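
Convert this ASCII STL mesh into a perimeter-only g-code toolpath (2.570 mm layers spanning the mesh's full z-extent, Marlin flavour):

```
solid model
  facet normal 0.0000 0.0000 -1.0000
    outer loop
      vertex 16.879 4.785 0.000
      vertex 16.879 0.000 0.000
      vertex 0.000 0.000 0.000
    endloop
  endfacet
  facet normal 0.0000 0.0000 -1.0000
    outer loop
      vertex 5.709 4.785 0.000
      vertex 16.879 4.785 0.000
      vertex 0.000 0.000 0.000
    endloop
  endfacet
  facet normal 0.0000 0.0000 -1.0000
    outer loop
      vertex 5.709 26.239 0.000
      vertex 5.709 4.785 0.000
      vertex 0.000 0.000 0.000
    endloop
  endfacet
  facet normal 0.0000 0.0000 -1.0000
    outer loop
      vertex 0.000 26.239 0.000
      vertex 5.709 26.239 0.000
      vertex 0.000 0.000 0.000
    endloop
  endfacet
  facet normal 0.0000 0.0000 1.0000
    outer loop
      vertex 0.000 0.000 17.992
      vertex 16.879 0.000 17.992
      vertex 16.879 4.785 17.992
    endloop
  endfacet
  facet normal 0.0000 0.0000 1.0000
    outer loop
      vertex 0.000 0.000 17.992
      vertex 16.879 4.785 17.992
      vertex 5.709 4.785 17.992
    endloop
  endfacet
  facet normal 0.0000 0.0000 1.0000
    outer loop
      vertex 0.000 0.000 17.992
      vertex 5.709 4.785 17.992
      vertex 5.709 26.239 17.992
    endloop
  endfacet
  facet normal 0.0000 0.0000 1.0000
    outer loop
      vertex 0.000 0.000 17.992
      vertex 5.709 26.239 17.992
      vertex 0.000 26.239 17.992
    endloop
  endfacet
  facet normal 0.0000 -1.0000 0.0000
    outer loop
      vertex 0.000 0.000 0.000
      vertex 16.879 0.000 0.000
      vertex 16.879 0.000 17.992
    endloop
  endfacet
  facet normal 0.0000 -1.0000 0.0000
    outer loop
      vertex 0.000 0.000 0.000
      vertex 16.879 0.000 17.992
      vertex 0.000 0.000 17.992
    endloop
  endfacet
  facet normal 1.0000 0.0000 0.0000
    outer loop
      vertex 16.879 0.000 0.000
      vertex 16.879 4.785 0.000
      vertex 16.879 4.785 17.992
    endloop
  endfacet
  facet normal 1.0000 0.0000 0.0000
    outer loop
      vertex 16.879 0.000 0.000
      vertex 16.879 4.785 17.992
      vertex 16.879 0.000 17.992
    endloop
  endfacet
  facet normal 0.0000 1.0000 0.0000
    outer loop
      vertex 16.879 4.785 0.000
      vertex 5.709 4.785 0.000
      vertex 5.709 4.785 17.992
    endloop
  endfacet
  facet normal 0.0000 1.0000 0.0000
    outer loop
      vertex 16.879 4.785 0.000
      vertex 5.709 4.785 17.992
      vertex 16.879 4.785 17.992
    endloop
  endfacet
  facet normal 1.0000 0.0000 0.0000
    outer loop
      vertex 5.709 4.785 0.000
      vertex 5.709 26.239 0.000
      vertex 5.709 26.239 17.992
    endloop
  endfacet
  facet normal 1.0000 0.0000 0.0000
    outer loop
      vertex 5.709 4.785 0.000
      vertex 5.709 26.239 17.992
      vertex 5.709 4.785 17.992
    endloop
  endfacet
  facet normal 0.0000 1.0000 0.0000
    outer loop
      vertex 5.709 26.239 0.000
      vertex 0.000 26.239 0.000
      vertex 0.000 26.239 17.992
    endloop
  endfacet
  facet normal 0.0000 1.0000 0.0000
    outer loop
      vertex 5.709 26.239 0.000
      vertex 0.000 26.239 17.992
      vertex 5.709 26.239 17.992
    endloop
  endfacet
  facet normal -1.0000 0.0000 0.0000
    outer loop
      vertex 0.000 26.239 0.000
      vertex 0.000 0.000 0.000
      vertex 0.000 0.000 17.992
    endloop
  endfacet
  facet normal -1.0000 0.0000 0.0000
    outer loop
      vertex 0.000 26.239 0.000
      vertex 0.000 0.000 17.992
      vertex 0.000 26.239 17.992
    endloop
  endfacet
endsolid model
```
; perimeter-only toolpath
G21 ; units = mm
G90 ; absolute positioning
G28 ; home
; layer 1
G0 Z2.570
G0 X0.000 Y0.000
G1 X16.879 Y0.000
G1 X16.879 Y4.785
G1 X5.709 Y4.785
G1 X5.709 Y26.239
G1 X0.000 Y26.239
G1 X0.000 Y0.000
; layer 2
G0 Z5.141
G0 X0.000 Y0.000
G1 X16.879 Y0.000
G1 X16.879 Y4.785
G1 X5.709 Y4.785
G1 X5.709 Y26.239
G1 X0.000 Y26.239
G1 X0.000 Y0.000
; layer 3
G0 Z7.711
G0 X0.000 Y0.000
G1 X16.879 Y0.000
G1 X16.879 Y4.785
G1 X5.709 Y4.785
G1 X5.709 Y26.239
G1 X0.000 Y26.239
G1 X0.000 Y0.000
; layer 4
G0 Z10.281
G0 X0.000 Y0.000
G1 X16.879 Y0.000
G1 X16.879 Y4.785
G1 X5.709 Y4.785
G1 X5.709 Y26.239
G1 X0.000 Y26.239
G1 X0.000 Y0.000
; layer 5
G0 Z12.851
G0 X0.000 Y0.000
G1 X16.879 Y0.000
G1 X16.879 Y4.785
G1 X5.709 Y4.785
G1 X5.709 Y26.239
G1 X0.000 Y26.239
G1 X0.000 Y0.000
; layer 6
G0 Z15.422
G0 X0.000 Y0.000
G1 X16.879 Y0.000
G1 X16.879 Y4.785
G1 X5.709 Y4.785
G1 X5.709 Y26.239
G1 X0.000 Y26.239
G1 X0.000 Y0.000
; layer 7
G0 Z17.992
G0 X0.000 Y0.000
G1 X16.879 Y0.000
G1 X16.879 Y4.785
G1 X5.709 Y4.785
G1 X5.709 Y26.239
G1 X0.000 Y26.239
G1 X0.000 Y0.000
M2 ; end

The solid is an L-shaped prism: outer 16.9 × 26.2 mm, arm thicknesses ≈ 4.79 mm (horizontal) and 5.71 mm (vertical), extruded 18 mm in z. Slicing at Δz = 2.570 mm — 7 equal slices spanning the solid's height, so layer i sits at z = i·h/7 — gives 7 non-empty perimeters. Each is a 6-segment closed polygon; G0 lifts to the layer z and rapids to the start vertex, then G1 traces the edges.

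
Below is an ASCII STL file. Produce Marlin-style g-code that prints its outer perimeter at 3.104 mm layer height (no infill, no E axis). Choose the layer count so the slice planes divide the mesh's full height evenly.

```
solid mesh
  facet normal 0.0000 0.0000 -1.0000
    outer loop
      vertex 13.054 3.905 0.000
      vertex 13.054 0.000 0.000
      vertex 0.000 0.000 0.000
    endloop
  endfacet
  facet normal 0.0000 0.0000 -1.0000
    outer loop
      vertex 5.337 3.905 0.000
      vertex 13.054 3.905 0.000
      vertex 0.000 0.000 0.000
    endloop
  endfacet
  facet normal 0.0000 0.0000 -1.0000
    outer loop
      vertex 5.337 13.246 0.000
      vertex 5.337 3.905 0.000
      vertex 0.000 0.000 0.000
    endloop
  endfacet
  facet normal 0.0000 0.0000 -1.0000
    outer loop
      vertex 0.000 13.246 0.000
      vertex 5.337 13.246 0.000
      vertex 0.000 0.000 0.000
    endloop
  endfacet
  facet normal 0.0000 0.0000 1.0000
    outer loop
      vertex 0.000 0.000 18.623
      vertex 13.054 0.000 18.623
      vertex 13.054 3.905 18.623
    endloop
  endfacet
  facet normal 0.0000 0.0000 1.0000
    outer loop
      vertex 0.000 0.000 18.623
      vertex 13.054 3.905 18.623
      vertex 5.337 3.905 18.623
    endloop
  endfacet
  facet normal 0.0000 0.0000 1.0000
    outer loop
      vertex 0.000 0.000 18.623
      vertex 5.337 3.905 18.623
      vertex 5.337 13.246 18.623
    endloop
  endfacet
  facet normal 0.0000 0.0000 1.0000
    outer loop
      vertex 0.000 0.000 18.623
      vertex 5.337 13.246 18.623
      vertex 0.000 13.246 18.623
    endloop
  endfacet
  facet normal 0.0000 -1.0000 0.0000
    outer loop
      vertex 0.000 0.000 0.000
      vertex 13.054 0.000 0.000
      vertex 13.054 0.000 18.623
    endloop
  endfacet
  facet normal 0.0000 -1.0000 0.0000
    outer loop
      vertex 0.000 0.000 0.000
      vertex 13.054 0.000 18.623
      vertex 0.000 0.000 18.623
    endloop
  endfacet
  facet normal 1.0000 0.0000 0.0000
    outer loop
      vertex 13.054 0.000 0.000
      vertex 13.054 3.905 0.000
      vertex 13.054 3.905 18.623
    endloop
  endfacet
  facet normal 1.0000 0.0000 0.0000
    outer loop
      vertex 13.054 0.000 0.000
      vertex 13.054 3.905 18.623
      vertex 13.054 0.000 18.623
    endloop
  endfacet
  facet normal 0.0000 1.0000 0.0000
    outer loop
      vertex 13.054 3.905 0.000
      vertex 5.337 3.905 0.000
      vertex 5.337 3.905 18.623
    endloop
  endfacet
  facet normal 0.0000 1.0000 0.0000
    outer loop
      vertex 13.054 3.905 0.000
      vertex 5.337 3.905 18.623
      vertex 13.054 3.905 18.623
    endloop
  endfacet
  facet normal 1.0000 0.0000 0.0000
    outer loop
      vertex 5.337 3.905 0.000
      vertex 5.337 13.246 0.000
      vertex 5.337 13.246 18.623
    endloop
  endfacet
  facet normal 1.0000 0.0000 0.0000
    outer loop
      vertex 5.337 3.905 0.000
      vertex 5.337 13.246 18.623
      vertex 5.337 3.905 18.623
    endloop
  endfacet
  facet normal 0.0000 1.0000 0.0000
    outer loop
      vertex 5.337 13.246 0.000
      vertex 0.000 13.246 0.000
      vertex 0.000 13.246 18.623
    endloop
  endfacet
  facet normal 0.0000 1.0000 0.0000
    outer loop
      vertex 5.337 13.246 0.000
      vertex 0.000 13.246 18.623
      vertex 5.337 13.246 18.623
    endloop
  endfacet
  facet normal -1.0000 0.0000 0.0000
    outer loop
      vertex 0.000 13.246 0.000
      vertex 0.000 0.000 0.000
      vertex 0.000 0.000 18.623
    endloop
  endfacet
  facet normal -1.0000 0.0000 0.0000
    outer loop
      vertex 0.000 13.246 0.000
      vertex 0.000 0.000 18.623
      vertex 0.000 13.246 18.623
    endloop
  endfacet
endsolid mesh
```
; perimeter-only toolpath
G21 ; units = mm
G90 ; absolute positioning
G28 ; home
; layer 1
G0 Z3.104
G0 X0.000 Y0.000
G1 X13.054 Y0.000
G1 X13.054 Y3.905
G1 X5.337 Y3.905
G1 X5.337 Y13.246
G1 X0.000 Y13.246
G1 X0.000 Y0.000
; layer 2
G0 Z6.208
G0 X0.000 Y0.000
G1 X13.054 Y0.000
G1 X13.054 Y3.905
G1 X5.337 Y3.905
G1 X5.337 Y13.246
G1 X0.000 Y13.246
G1 X0.000 Y0.000
; layer 3
G0 Z9.312
G0 X0.000 Y0.000
G1 X13.054 Y0.000
G1 X13.054 Y3.905
G1 X5.337 Y3.905
G1 X5.337 Y13.246
G1 X0.000 Y13.246
G1 X0.000 Y0.000
; layer 4
G0 Z12.415
G0 X0.000 Y0.000
G1 X13.054 Y0.000
G1 X13.054 Y3.905
G1 X5.337 Y3.905
G1 X5.337 Y13.246
G1 X0.000 Y13.246
G1 X0.000 Y0.000
; layer 5
G0 Z15.519
G0 X0.000 Y0.000
G1 X13.054 Y0.000
G1 X13.054 Y3.905
G1 X5.337 Y3.905
G1 X5.337 Y13.246
G1 X0.000 Y13.246
G1 X0.000 Y0.000
; layer 6
G0 Z18.623
G0 X0.000 Y0.000
G1 X13.054 Y0.000
G1 X13.054 Y3.905
G1 X5.337 Y3.905
G1 X5.337 Y13.246
G1 X0.000 Y13.246
G1 X0.000 Y0.000
M2 ; end

The solid is an L-shaped prism: outer 13.1 × 13.2 mm, arm thicknesses ≈ 3.9 mm (horizontal) and 5.34 mm (vertical), extruded 18.6 mm in z. Slicing at Δz = 3.104 mm — 6 equal slices spanning the solid's height, so layer i sits at z = i·h/6 — gives 6 non-empty perimeters. Each is a 6-segment closed polygon; G0 lifts to the layer z and rapids to the start vertex, then G1 traces the edges.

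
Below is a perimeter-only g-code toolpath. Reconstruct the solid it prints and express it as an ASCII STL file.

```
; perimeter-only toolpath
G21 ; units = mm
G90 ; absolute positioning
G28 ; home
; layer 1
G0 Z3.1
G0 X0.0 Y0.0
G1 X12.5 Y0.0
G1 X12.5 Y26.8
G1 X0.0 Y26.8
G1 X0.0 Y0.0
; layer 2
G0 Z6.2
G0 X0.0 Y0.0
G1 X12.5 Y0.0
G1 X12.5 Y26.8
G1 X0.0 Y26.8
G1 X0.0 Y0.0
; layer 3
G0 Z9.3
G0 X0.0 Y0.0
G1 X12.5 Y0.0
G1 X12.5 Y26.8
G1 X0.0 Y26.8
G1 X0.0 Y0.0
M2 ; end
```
solid part
  facet normal 0.0000 0.0000 -1.0000
    outer loop
      vertex 12.5 26.8 0.0
      vertex 12.5 0.0 0.0
      vertex 0.0 0.0 0.0
    endloop
  endfacet
  facet normal 0.0000 0.0000 -1.0000
    outer loop
      vertex 0.0 26.8 0.0
      vertex 12.5 26.8 0.0
      vertex 0.0 0.0 0.0
    endloop
  endfacet
  facet normal 0.0000 0.0000 1.0000
    outer loop
      vertex 0.0 0.0 9.3
      vertex 12.5 0.0 9.3
      vertex 12.5 26.8 9.3
    endloop
  endfacet
  facet normal 0.0000 0.0000 1.0000
    outer loop
      vertex 0.0 0.0 9.3
      vertex 12.5 26.8 9.3
      vertex 0.0 26.8 9.3
    endloop
  endfacet
  facet normal 0.0000 -1.0000 0.0000
    outer loop
      vertex 0.0 0.0 0.0
      vertex 12.5 0.0 0.0
      vertex 12.5 0.0 9.3
    endloop
  endfacet
  facet normal 0.0000 -1.0000 0.0000
    outer loop
      vertex 0.0 0.0 0.0
      vertex 12.5 0.0 9.3
      vertex 0.0 0.0 9.3
    endloop
  endfacet
  facet normal 0.0000 1.0000 0.0000
    outer loop
      vertex 12.5 26.8 9.3
      vertex 12.5 26.8 0.0
      vertex 0.0 26.8 0.0
    endloop
  endfacet
  facet normal 0.0000 1.0000 0.0000
    outer loop
      vertex 0.0 26.8 9.3
      vertex 12.5 26.8 9.3
      vertex 0.0 26.8 0.0
    endloop
  endfacet
  facet normal -1.0000 0.0000 0.0000
    outer loop
      vertex 0.0 26.8 9.3
      vertex 0.0 26.8 0.0
      vertex 0.0 0.0 0.0
    endloop
  endfacet
  facet normal -1.0000 0.0000 0.0000
    outer loop
      vertex 0.0 0.0 9.3
      vertex 0.0 26.8 9.3
      vertex 0.0 0.0 0.0
    endloop
  endfacet
  facet normal 1.0000 0.0000 0.0000
    outer loop
      vertex 12.5 0.0 0.0
      vertex 12.5 26.8 0.0
      vertex 12.5 26.8 9.3
    endloop
  endfacet
  facet normal 1.0000 0.0000 0.0000
    outer loop
      vertex 12.5 0.0 0.0
      vertex 12.5 26.8 9.3
      vertex 12.5 0.0 9.3
    endloop
  endfacet
endsolid part

The G0 Z moves step by Δz≈3.1 mm. Every layer's G1 loop is the same polygon, so the solid is a straight extrusion of it from z=0 to z≈9.3. Closing with flat bottom and top caps and triangulating gives 12 facets — a rectangular box, roughly 12.5 × 26.8 mm footprint and 9.3 mm tall.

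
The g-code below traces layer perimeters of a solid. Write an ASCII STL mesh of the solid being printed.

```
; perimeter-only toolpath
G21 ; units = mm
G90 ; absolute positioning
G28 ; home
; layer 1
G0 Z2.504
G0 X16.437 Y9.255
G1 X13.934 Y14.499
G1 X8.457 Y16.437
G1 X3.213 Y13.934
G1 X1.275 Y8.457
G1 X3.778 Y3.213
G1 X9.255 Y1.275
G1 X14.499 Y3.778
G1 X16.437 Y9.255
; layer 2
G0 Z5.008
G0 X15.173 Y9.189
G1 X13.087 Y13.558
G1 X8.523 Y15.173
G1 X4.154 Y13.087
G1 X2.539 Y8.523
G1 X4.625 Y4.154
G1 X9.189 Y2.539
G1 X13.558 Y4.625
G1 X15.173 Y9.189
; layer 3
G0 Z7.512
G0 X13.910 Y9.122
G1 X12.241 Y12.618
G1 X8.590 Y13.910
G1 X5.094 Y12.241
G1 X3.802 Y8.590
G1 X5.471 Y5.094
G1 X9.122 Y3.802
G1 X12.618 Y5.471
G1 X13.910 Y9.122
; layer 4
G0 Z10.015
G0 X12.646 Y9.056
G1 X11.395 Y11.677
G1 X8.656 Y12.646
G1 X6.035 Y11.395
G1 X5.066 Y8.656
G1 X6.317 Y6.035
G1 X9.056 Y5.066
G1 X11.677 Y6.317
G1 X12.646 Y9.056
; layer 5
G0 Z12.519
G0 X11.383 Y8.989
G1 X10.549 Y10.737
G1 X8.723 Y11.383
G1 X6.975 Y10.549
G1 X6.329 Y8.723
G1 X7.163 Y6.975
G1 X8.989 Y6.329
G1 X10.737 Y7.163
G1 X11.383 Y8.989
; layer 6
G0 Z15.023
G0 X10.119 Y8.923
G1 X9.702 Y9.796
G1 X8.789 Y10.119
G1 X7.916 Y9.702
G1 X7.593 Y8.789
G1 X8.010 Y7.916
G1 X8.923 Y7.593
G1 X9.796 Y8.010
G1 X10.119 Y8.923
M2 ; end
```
solid part
  facet normal 0.0000 0.0000 -1.0000
    outer loop
      vertex 8.390 17.700 0.000
      vertex 14.780 15.439 0.000
      vertex 17.700 9.322 0.000
    endloop
  endfacet
  facet normal 0.0000 0.0000 -1.0000
    outer loop
      vertex 2.273 14.780 0.000
      vertex 8.390 17.700 0.000
      vertex 17.700 9.322 0.000
    endloop
  endfacet
  facet normal 0.0000 0.0000 -1.0000
    outer loop
      vertex 0.012 8.390 0.000
      vertex 2.273 14.780 0.000
      vertex 17.700 9.322 0.000
    endloop
  endfacet
  facet normal 0.0000 0.0000 -1.0000
    outer loop
      vertex 2.932 2.273 0.000
      vertex 0.012 8.390 0.000
      vertex 17.700 9.322 0.000
    endloop
  endfacet
  facet normal 0.0000 0.0000 -1.0000
    outer loop
      vertex 9.322 0.012 0.000
      vertex 2.932 2.273 0.000
      vertex 17.700 9.322 0.000
    endloop
  endfacet
  facet normal 0.0000 0.0000 -1.0000
    outer loop
      vertex 15.439 2.932 0.000
      vertex 9.322 0.012 0.000
      vertex 17.700 9.322 0.000
    endloop
  endfacet
  facet normal 0.8177 0.3904 0.4230
    outer loop
      vertex 17.700 9.322 0.000
      vertex 14.780 15.439 0.000
      vertex 8.856 8.856 17.527
    endloop
  endfacet
  facet normal 0.3023 0.8542 0.4230
    outer loop
      vertex 14.780 15.439 0.000
      vertex 8.390 17.700 0.000
      vertex 8.856 8.856 17.527
    endloop
  endfacet
  facet normal -0.3904 0.8177 0.4230
    outer loop
      vertex 8.390 17.700 0.000
      vertex 2.273 14.780 0.000
      vertex 8.856 8.856 17.527
    endloop
  endfacet
  facet normal -0.8542 0.3023 0.4230
    outer loop
      vertex 2.273 14.780 0.000
      vertex 0.012 8.390 0.000
      vertex 8.856 8.856 17.527
    endloop
  endfacet
  facet normal -0.8177 -0.3904 0.4230
    outer loop
      vertex 0.012 8.390 0.000
      vertex 2.932 2.273 0.000
      vertex 8.856 8.856 17.527
    endloop
  endfacet
  facet normal -0.3023 -0.8542 0.4230
    outer loop
      vertex 2.932 2.273 0.000
      vertex 9.322 0.012 0.000
      vertex 8.856 8.856 17.527
    endloop
  endfacet
  facet normal 0.3904 -0.8177 0.4230
    outer loop
      vertex 9.322 0.012 0.000
      vertex 15.439 2.932 0.000
      vertex 8.856 8.856 17.527
    endloop
  endfacet
  facet normal 0.8542 -0.3023 0.4230
    outer loop
      vertex 15.439 2.932 0.000
      vertex 17.700 9.322 0.000
      vertex 8.856 8.856 17.527
    endloop
  endfacet
endsolid part

The G0 Z moves step by Δz≈2.504 mm. The G1 loops shrink linearly with z, so the solid tapers from its base footprint up to z≈17.5. Closing with a flat bottom cap and the tapered top and triangulating gives 14 facets — a regular 8-sided pyramid, base circumscribed radius ≈ 8.86 mm, apex at z ≈ 17.5 mm.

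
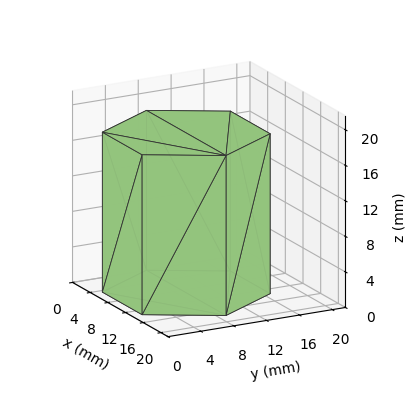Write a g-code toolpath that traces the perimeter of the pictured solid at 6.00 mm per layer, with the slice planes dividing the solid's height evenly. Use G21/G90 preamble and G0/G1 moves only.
Reading the render: the shape is a regular 6-sided prism (a cylinder approximated with 6 flat sides), circumscribed radius ≈ 9 mm, height ≈ 18 mm (dimensions read to the nearest mm from the axis ticks). For the g-code, the solid's height is divided into equal slices at the stated Δz and each level perimeter traced with G1 moves after a G0 lift.

; perimeter-only toolpath
G21 ; units = mm
G90 ; absolute positioning
G28 ; home
; layer 1
G0 Z6.00
G0 X18.00 Y9.00
G1 X13.50 Y16.79
G1 X4.50 Y16.79
G1 X0.00 Y9.00
G1 X4.50 Y1.21
G1 X13.50 Y1.21
G1 X18.00 Y9.00
; layer 2
G0 Z12.00
G0 X18.00 Y9.00
G1 X13.50 Y16.79
G1 X4.50 Y16.79
G1 X0.00 Y9.00
G1 X4.50 Y1.21
G1 X13.50 Y1.21
G1 X18.00 Y9.00
; layer 3
G0 Z18.00
G0 X18.00 Y9.00
G1 X13.50 Y16.79
G1 X4.50 Y16.79
G1 X0.00 Y9.00
G1 X4.50 Y1.21
G1 X13.50 Y1.21
G1 X18.00 Y9.00
M2 ; end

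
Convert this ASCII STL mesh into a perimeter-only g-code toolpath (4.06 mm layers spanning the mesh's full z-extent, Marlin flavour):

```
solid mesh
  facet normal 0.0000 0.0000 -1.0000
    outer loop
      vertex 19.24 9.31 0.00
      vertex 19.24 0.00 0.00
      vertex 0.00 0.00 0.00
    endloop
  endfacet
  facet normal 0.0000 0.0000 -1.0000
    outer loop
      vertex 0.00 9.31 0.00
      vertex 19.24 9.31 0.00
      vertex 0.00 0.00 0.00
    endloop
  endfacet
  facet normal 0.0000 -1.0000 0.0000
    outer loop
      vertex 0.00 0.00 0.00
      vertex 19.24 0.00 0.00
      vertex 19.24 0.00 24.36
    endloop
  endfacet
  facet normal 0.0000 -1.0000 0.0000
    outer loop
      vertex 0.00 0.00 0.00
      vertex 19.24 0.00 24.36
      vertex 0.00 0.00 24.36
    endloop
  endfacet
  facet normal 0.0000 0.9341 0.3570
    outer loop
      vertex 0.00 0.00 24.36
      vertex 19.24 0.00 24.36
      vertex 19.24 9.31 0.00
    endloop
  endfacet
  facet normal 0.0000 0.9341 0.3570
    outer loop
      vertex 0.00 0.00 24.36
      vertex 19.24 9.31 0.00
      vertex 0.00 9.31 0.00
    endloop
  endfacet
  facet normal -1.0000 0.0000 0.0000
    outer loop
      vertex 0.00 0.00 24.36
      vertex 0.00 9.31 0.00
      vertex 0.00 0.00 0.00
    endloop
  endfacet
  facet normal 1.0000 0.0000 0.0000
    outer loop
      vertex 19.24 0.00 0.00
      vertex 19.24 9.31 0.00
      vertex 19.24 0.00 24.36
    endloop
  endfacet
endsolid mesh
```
; perimeter-only toolpath
G21 ; units = mm
G90 ; absolute positioning
G28 ; home
; layer 1
G0 Z4.06
G0 X0.00 Y0.00
G1 X19.24 Y0.00
G1 X19.24 Y7.76
G1 X0.00 Y7.76
G1 X0.00 Y0.00
; layer 2
G0 Z8.12
G0 X0.00 Y0.00
G1 X19.24 Y0.00
G1 X19.24 Y6.21
G1 X0.00 Y6.21
G1 X0.00 Y0.00
; layer 3
G0 Z12.18
G0 X0.00 Y0.00
G1 X19.24 Y0.00
G1 X19.24 Y4.66
G1 X0.00 Y4.66
G1 X0.00 Y0.00
; layer 4
G0 Z16.24
G0 X0.00 Y0.00
G1 X19.24 Y0.00
G1 X19.24 Y3.10
G1 X0.00 Y3.10
G1 X0.00 Y0.00
; layer 5
G0 Z20.30
G0 X0.00 Y0.00
G1 X19.24 Y0.00
G1 X19.24 Y1.55
G1 X0.00 Y1.55
G1 X0.00 Y0.00
M2 ; end

The solid is a wedge (ramp): 19.2 × 9.31 mm base, rising to 24.4 mm along the y=0 edge and sloping linearly to z=0 at y=9.31. Slicing at Δz = 4.06 mm — 6 equal slices spanning the solid's height, so layer i sits at z = i·h/6 — gives 5 non-empty perimeters. Each is a 4-segment closed polygon; G0 lifts to the layer z and rapids to the start vertex, then G1 traces the edges. The cross-section shrinks linearly with z (the slice at the apex is degenerate and omitted).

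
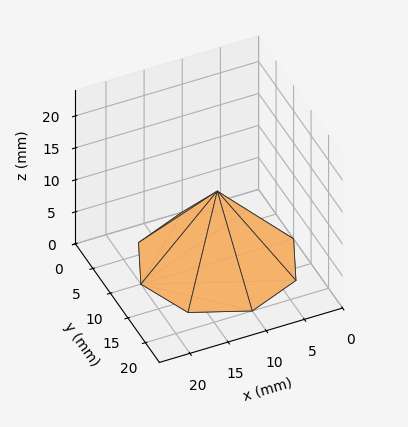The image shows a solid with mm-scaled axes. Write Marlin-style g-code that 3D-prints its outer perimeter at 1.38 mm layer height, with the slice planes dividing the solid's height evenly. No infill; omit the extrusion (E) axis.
Reading the render: the shape is a regular 8-sided pyramid, base circumscribed radius ≈ 10 mm, apex at z ≈ 11 mm (dimensions read to the nearest mm from the axis ticks). For the g-code, the solid's height is divided into equal slices at the stated Δz and each level perimeter traced with G1 moves after a G0 lift.

; perimeter-only toolpath
G21 ; units = mm
G90 ; absolute positioning
G28 ; home
; layer 1
G0 Z1.38
G0 X18.75 Y10.00
G1 X16.19 Y16.19
G1 X10.00 Y18.75
G1 X3.81 Y16.19
G1 X1.25 Y10.00
G1 X3.81 Y3.81
G1 X10.00 Y1.25
G1 X16.19 Y3.81
G1 X18.75 Y10.00
; layer 2
G0 Z2.75
G0 X17.50 Y10.00
G1 X15.30 Y15.30
G1 X10.00 Y17.50
G1 X4.70 Y15.30
G1 X2.50 Y10.00
G1 X4.70 Y4.70
G1 X10.00 Y2.50
G1 X15.30 Y4.70
G1 X17.50 Y10.00
; layer 3
G0 Z4.12
G0 X16.25 Y10.00
G1 X14.42 Y14.42
G1 X10.00 Y16.25
G1 X5.58 Y14.42
G1 X3.75 Y10.00
G1 X5.58 Y5.58
G1 X10.00 Y3.75
G1 X14.42 Y5.58
G1 X16.25 Y10.00
; layer 4
G0 Z5.50
G0 X15.00 Y10.00
G1 X13.54 Y13.54
G1 X10.00 Y15.00
G1 X6.46 Y13.54
G1 X5.00 Y10.00
G1 X6.46 Y6.46
G1 X10.00 Y5.00
G1 X13.54 Y6.46
G1 X15.00 Y10.00
; layer 5
G0 Z6.88
G0 X13.75 Y10.00
G1 X12.65 Y12.65
G1 X10.00 Y13.75
G1 X7.35 Y12.65
G1 X6.25 Y10.00
G1 X7.35 Y7.35
G1 X10.00 Y6.25
G1 X12.65 Y7.35
G1 X13.75 Y10.00
; layer 6
G0 Z8.25
G0 X12.50 Y10.00
G1 X11.77 Y11.77
G1 X10.00 Y12.50
G1 X8.23 Y11.77
G1 X7.50 Y10.00
G1 X8.23 Y8.23
G1 X10.00 Y7.50
G1 X11.77 Y8.23
G1 X12.50 Y10.00
; layer 7
G0 Z9.62
G0 X11.25 Y10.00
G1 X10.88 Y10.88
G1 X10.00 Y11.25
G1 X9.12 Y10.88
G1 X8.75 Y10.00
G1 X9.12 Y9.12
G1 X10.00 Y8.75
G1 X10.88 Y9.12
G1 X11.25 Y10.00
M2 ; end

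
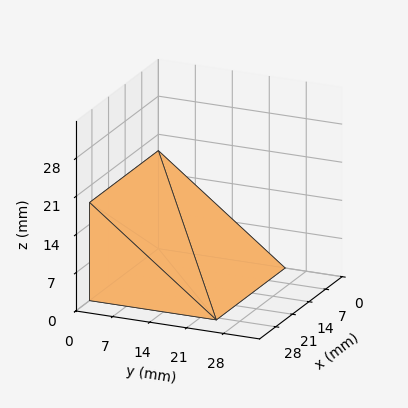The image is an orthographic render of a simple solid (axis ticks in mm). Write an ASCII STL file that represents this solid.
Reading the render: the shape is a wedge (ramp): 29 × 24 mm base, rising to 18 mm along the y=0 edge and sloping linearly to z=0 at y=24 (dimensions read to the nearest mm from the axis ticks). For the STL, each face is triangulated and given an outward normal.

solid part
  facet normal 0.0000 0.0000 -1.0000
    outer loop
      vertex 29.0 24.0 0.0
      vertex 29.0 0.0 0.0
      vertex 0.0 0.0 0.0
    endloop
  endfacet
  facet normal 0.0000 0.0000 -1.0000
    outer loop
      vertex 0.0 24.0 0.0
      vertex 29.0 24.0 0.0
      vertex 0.0 0.0 0.0
    endloop
  endfacet
  facet normal 0.0000 -1.0000 0.0000
    outer loop
      vertex 0.0 0.0 0.0
      vertex 29.0 0.0 0.0
      vertex 29.0 0.0 18.0
    endloop
  endfacet
  facet normal 0.0000 -1.0000 0.0000
    outer loop
      vertex 0.0 0.0 0.0
      vertex 29.0 0.0 18.0
      vertex 0.0 0.0 18.0
    endloop
  endfacet
  facet normal 0.0000 0.6000 0.8000
    outer loop
      vertex 0.0 0.0 18.0
      vertex 29.0 0.0 18.0
      vertex 29.0 24.0 0.0
    endloop
  endfacet
  facet normal 0.0000 0.6000 0.8000
    outer loop
      vertex 0.0 0.0 18.0
      vertex 29.0 24.0 0.0
      vertex 0.0 24.0 0.0
    endloop
  endfacet
  facet normal -1.0000 0.0000 0.0000
    outer loop
      vertex 0.0 0.0 18.0
      vertex 0.0 24.0 0.0
      vertex 0.0 0.0 0.0
    endloop
  endfacet
  facet normal 1.0000 0.0000 0.0000
    outer loop
      vertex 29.0 0.0 0.0
      vertex 29.0 24.0 0.0
      vertex 29.0 0.0 18.0
    endloop
  endfacet
endsolid part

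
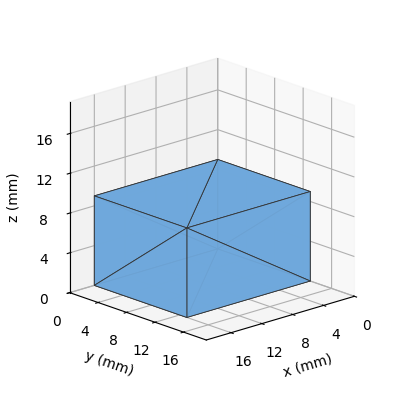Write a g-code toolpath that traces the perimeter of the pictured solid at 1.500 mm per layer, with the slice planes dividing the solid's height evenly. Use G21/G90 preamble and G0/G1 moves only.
Reading the render: the shape is a rectangular box, roughly 16 × 13 mm footprint and 9 mm tall (dimensions read to the nearest mm from the axis ticks). For the g-code, the solid's height is divided into equal slices at the stated Δz and each level perimeter traced with G1 moves after a G0 lift.

; perimeter-only toolpath
G21 ; units = mm
G90 ; absolute positioning
G28 ; home
; layer 1
G0 Z1.500
G0 X0.000 Y0.000
G1 X16.000 Y0.000
G1 X16.000 Y13.000
G1 X0.000 Y13.000
G1 X0.000 Y0.000
; layer 2
G0 Z3.000
G0 X0.000 Y0.000
G1 X16.000 Y0.000
G1 X16.000 Y13.000
G1 X0.000 Y13.000
G1 X0.000 Y0.000
; layer 3
G0 Z4.500
G0 X0.000 Y0.000
G1 X16.000 Y0.000
G1 X16.000 Y13.000
G1 X0.000 Y13.000
G1 X0.000 Y0.000
; layer 4
G0 Z6.000
G0 X0.000 Y0.000
G1 X16.000 Y0.000
G1 X16.000 Y13.000
G1 X0.000 Y13.000
G1 X0.000 Y0.000
; layer 5
G0 Z7.500
G0 X0.000 Y0.000
G1 X16.000 Y0.000
G1 X16.000 Y13.000
G1 X0.000 Y13.000
G1 X0.000 Y0.000
; layer 6
G0 Z9.000
G0 X0.000 Y0.000
G1 X16.000 Y0.000
G1 X16.000 Y13.000
G1 X0.000 Y13.000
G1 X0.000 Y0.000
M2 ; end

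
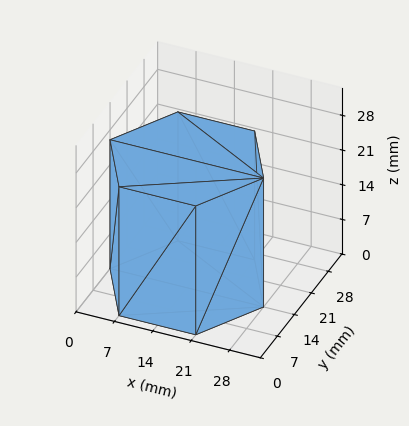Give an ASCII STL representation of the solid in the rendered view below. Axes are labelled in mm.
Reading the render: the shape is a regular 6-sided prism (a cylinder approximated with 6 flat sides), circumscribed radius ≈ 14 mm, height ≈ 26 mm (dimensions read to the nearest mm from the axis ticks). For the STL, each face is triangulated and given an outward normal.

solid part
  facet normal 0.0000 0.0000 -1.0000
    outer loop
      vertex 7.00 26.12 0.00
      vertex 21.00 26.12 0.00
      vertex 28.00 14.00 0.00
    endloop
  endfacet
  facet normal 0.0000 0.0000 -1.0000
    outer loop
      vertex 0.00 14.00 0.00
      vertex 7.00 26.12 0.00
      vertex 28.00 14.00 0.00
    endloop
  endfacet
  facet normal 0.0000 0.0000 -1.0000
    outer loop
      vertex 7.00 1.88 0.00
      vertex 0.00 14.00 0.00
      vertex 28.00 14.00 0.00
    endloop
  endfacet
  facet normal 0.0000 0.0000 -1.0000
    outer loop
      vertex 21.00 1.88 0.00
      vertex 7.00 1.88 0.00
      vertex 28.00 14.00 0.00
    endloop
  endfacet
  facet normal 0.0000 0.0000 1.0000
    outer loop
      vertex 28.00 14.00 26.00
      vertex 21.00 26.12 26.00
      vertex 7.00 26.12 26.00
    endloop
  endfacet
  facet normal 0.0000 0.0000 1.0000
    outer loop
      vertex 28.00 14.00 26.00
      vertex 7.00 26.12 26.00
      vertex 0.00 14.00 26.00
    endloop
  endfacet
  facet normal 0.0000 0.0000 1.0000
    outer loop
      vertex 28.00 14.00 26.00
      vertex 0.00 14.00 26.00
      vertex 7.00 1.88 26.00
    endloop
  endfacet
  facet normal 0.0000 0.0000 1.0000
    outer loop
      vertex 28.00 14.00 26.00
      vertex 7.00 1.88 26.00
      vertex 21.00 1.88 26.00
    endloop
  endfacet
  facet normal 0.8659 0.5001 0.0000
    outer loop
      vertex 28.00 14.00 0.00
      vertex 21.00 26.12 0.00
      vertex 21.00 26.12 26.00
    endloop
  endfacet
  facet normal 0.8659 0.5001 0.0000
    outer loop
      vertex 28.00 14.00 0.00
      vertex 21.00 26.12 26.00
      vertex 28.00 14.00 26.00
    endloop
  endfacet
  facet normal 0.0000 1.0000 0.0000
    outer loop
      vertex 21.00 26.12 0.00
      vertex 7.00 26.12 0.00
      vertex 7.00 26.12 26.00
    endloop
  endfacet
  facet normal 0.0000 1.0000 0.0000
    outer loop
      vertex 21.00 26.12 0.00
      vertex 7.00 26.12 26.00
      vertex 21.00 26.12 26.00
    endloop
  endfacet
  facet normal -0.8659 0.5001 0.0000
    outer loop
      vertex 7.00 26.12 0.00
      vertex 0.00 14.00 0.00
      vertex 0.00 14.00 26.00
    endloop
  endfacet
  facet normal -0.8659 0.5001 0.0000
    outer loop
      vertex 7.00 26.12 0.00
      vertex 0.00 14.00 26.00
      vertex 7.00 26.12 26.00
    endloop
  endfacet
  facet normal -0.8659 -0.5001 0.0000
    outer loop
      vertex 0.00 14.00 0.00
      vertex 7.00 1.88 0.00
      vertex 7.00 1.88 26.00
    endloop
  endfacet
  facet normal -0.8659 -0.5001 0.0000
    outer loop
      vertex 0.00 14.00 0.00
      vertex 7.00 1.88 26.00
      vertex 0.00 14.00 26.00
    endloop
  endfacet
  facet normal 0.0000 -1.0000 0.0000
    outer loop
      vertex 7.00 1.88 0.00
      vertex 21.00 1.88 0.00
      vertex 21.00 1.88 26.00
    endloop
  endfacet
  facet normal 0.0000 -1.0000 0.0000
    outer loop
      vertex 7.00 1.88 0.00
      vertex 21.00 1.88 26.00
      vertex 7.00 1.88 26.00
    endloop
  endfacet
  facet normal 0.8659 -0.5001 0.0000
    outer loop
      vertex 21.00 1.88 0.00
      vertex 28.00 14.00 0.00
      vertex 28.00 14.00 26.00
    endloop
  endfacet
  facet normal 0.8659 -0.5001 0.0000
    outer loop
      vertex 21.00 1.88 0.00
      vertex 28.00 14.00 26.00
      vertex 21.00 1.88 26.00
    endloop
  endfacet
endsolid part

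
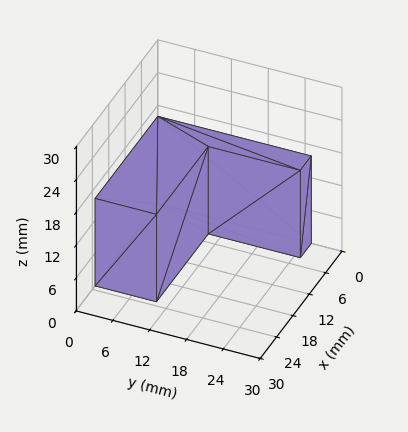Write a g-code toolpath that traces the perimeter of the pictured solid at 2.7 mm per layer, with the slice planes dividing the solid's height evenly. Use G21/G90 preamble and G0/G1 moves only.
Reading the render: the shape is an L-shaped prism: outer 23 × 25 mm, arm thicknesses ≈ 10 mm (horizontal) and 4 mm (vertical), extruded 16 mm in z (dimensions read to the nearest mm from the axis ticks). For the g-code, the solid's height is divided into equal slices at the stated Δz and each level perimeter traced with G1 moves after a G0 lift.

; perimeter-only toolpath
G21 ; units = mm
G90 ; absolute positioning
G28 ; home
; layer 1
G0 Z2.7
G0 X0.0 Y0.0
G1 X23.0 Y0.0
G1 X23.0 Y10.0
G1 X4.0 Y10.0
G1 X4.0 Y25.0
G1 X0.0 Y25.0
G1 X0.0 Y0.0
; layer 2
G0 Z5.3
G0 X0.0 Y0.0
G1 X23.0 Y0.0
G1 X23.0 Y10.0
G1 X4.0 Y10.0
G1 X4.0 Y25.0
G1 X0.0 Y25.0
G1 X0.0 Y0.0
; layer 3
G0 Z8.0
G0 X0.0 Y0.0
G1 X23.0 Y0.0
G1 X23.0 Y10.0
G1 X4.0 Y10.0
G1 X4.0 Y25.0
G1 X0.0 Y25.0
G1 X0.0 Y0.0
; layer 4
G0 Z10.7
G0 X0.0 Y0.0
G1 X23.0 Y0.0
G1 X23.0 Y10.0
G1 X4.0 Y10.0
G1 X4.0 Y25.0
G1 X0.0 Y25.0
G1 X0.0 Y0.0
; layer 5
G0 Z13.3
G0 X0.0 Y0.0
G1 X23.0 Y0.0
G1 X23.0 Y10.0
G1 X4.0 Y10.0
G1 X4.0 Y25.0
G1 X0.0 Y25.0
G1 X0.0 Y0.0
; layer 6
G0 Z16.0
G0 X0.0 Y0.0
G1 X23.0 Y0.0
G1 X23.0 Y10.0
G1 X4.0 Y10.0
G1 X4.0 Y25.0
G1 X0.0 Y25.0
G1 X0.0 Y0.0
M2 ; end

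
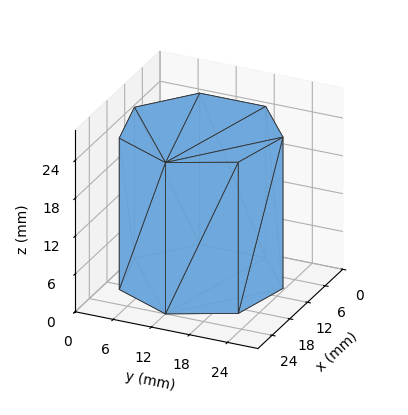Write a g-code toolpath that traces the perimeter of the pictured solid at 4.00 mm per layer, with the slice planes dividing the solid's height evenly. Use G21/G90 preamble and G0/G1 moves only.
Reading the render: the shape is a regular 7-sided prism (a cylinder approximated with 7 flat sides), circumscribed radius ≈ 12 mm, height ≈ 24 mm (dimensions read to the nearest mm from the axis ticks). For the g-code, the solid's height is divided into equal slices at the stated Δz and each level perimeter traced with G1 moves after a G0 lift.

; perimeter-only toolpath
G21 ; units = mm
G90 ; absolute positioning
G28 ; home
; layer 1
G0 Z4.00
G0 X24.00 Y12.00
G1 X19.48 Y21.38
G1 X9.33 Y23.70
G1 X1.19 Y17.21
G1 X1.19 Y6.79
G1 X9.33 Y0.30
G1 X19.48 Y2.62
G1 X24.00 Y12.00
; layer 2
G0 Z8.00
G0 X24.00 Y12.00
G1 X19.48 Y21.38
G1 X9.33 Y23.70
G1 X1.19 Y17.21
G1 X1.19 Y6.79
G1 X9.33 Y0.30
G1 X19.48 Y2.62
G1 X24.00 Y12.00
; layer 3
G0 Z12.00
G0 X24.00 Y12.00
G1 X19.48 Y21.38
G1 X9.33 Y23.70
G1 X1.19 Y17.21
G1 X1.19 Y6.79
G1 X9.33 Y0.30
G1 X19.48 Y2.62
G1 X24.00 Y12.00
; layer 4
G0 Z16.00
G0 X24.00 Y12.00
G1 X19.48 Y21.38
G1 X9.33 Y23.70
G1 X1.19 Y17.21
G1 X1.19 Y6.79
G1 X9.33 Y0.30
G1 X19.48 Y2.62
G1 X24.00 Y12.00
; layer 5
G0 Z20.00
G0 X24.00 Y12.00
G1 X19.48 Y21.38
G1 X9.33 Y23.70
G1 X1.19 Y17.21
G1 X1.19 Y6.79
G1 X9.33 Y0.30
G1 X19.48 Y2.62
G1 X24.00 Y12.00
; layer 6
G0 Z24.00
G0 X24.00 Y12.00
G1 X19.48 Y21.38
G1 X9.33 Y23.70
G1 X1.19 Y17.21
G1 X1.19 Y6.79
G1 X9.33 Y0.30
G1 X19.48 Y2.62
G1 X24.00 Y12.00
M2 ; end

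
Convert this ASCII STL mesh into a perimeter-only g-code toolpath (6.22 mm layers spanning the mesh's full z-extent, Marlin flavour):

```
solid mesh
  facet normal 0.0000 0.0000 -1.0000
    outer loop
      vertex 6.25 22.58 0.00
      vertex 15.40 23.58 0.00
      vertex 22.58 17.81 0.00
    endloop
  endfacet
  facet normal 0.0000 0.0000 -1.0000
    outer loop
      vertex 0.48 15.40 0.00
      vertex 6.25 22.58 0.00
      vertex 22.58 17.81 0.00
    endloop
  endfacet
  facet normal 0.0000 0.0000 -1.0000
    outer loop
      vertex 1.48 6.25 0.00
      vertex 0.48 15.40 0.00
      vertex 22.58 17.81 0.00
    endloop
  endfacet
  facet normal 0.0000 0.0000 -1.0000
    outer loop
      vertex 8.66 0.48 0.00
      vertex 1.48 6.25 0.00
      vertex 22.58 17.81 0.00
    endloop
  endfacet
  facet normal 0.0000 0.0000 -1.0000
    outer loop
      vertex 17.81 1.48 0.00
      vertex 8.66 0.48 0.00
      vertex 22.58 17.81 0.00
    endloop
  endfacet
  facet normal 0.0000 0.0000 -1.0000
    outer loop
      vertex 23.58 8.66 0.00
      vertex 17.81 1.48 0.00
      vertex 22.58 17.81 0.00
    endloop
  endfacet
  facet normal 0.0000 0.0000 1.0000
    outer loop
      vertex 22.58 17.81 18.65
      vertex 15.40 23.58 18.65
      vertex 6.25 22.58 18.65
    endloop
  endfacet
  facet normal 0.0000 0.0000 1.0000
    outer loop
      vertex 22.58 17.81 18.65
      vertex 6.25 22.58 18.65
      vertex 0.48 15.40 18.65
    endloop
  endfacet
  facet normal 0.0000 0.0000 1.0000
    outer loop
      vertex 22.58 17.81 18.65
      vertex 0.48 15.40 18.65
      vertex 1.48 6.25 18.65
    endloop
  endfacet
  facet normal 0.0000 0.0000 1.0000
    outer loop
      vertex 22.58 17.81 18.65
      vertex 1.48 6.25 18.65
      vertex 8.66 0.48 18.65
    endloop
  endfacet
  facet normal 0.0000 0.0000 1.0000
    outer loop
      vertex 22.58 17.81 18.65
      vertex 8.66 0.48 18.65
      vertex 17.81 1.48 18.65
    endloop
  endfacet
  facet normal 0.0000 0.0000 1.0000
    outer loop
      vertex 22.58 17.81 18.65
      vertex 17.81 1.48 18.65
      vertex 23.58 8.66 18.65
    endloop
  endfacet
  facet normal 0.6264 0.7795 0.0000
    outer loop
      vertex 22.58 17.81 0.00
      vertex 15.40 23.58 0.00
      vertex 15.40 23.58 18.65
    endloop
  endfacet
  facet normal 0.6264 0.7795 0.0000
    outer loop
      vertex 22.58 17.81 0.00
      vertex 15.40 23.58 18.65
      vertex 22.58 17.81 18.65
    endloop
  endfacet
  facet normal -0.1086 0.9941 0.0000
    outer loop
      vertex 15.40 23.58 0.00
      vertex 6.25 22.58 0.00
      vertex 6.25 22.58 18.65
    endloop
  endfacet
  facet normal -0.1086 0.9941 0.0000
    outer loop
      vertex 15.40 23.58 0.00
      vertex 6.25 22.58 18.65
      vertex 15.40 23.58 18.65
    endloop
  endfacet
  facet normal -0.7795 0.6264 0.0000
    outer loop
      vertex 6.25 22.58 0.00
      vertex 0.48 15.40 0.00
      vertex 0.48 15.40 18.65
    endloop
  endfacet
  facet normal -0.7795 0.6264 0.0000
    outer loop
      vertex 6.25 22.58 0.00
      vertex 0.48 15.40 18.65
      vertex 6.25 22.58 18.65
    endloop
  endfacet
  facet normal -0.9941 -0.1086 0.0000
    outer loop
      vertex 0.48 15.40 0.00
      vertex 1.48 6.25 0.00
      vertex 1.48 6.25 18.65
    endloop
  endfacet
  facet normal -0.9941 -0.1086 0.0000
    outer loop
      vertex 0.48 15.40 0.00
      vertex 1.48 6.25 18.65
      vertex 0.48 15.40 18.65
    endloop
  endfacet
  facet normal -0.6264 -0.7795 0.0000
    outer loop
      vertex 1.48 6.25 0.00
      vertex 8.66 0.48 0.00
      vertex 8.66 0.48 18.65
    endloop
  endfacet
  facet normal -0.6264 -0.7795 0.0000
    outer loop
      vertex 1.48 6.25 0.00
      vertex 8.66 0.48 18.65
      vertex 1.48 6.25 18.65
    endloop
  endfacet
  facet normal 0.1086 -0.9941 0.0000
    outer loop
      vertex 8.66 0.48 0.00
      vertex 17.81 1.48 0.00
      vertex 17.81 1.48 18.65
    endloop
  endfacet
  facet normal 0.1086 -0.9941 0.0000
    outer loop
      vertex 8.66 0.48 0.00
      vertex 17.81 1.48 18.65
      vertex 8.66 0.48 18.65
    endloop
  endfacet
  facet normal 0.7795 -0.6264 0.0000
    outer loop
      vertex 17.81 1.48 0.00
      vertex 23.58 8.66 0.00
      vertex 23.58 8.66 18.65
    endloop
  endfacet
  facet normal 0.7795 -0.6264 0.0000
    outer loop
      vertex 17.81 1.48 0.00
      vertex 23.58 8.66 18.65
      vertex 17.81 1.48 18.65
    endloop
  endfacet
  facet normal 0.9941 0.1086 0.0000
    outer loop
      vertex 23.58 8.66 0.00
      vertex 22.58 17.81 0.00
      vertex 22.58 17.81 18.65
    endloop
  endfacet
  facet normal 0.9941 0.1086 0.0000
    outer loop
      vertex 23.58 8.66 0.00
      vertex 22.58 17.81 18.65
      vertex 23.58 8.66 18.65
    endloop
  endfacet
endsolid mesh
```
; perimeter-only toolpath
G21 ; units = mm
G90 ; absolute positioning
G28 ; home
; layer 1
G0 Z6.22
G0 X22.58 Y17.81
G1 X15.40 Y23.58
G1 X6.25 Y22.58
G1 X0.48 Y15.40
G1 X1.48 Y6.25
G1 X8.66 Y0.48
G1 X17.81 Y1.48
G1 X23.58 Y8.66
G1 X22.58 Y17.81
; layer 2
G0 Z12.43
G0 X22.58 Y17.81
G1 X15.40 Y23.58
G1 X6.25 Y22.58
G1 X0.48 Y15.40
G1 X1.48 Y6.25
G1 X8.66 Y0.48
G1 X17.81 Y1.48
G1 X23.58 Y8.66
G1 X22.58 Y17.81
; layer 3
G0 Z18.65
G0 X22.58 Y17.81
G1 X15.40 Y23.58
G1 X6.25 Y22.58
G1 X0.48 Y15.40
G1 X1.48 Y6.25
G1 X8.66 Y0.48
G1 X17.81 Y1.48
G1 X23.58 Y8.66
G1 X22.58 Y17.81
M2 ; end

The solid is a regular 8-sided prism (a cylinder approximated with 8 flat sides), circumscribed radius ≈ 12 mm, height ≈ 18.6 mm. Slicing at Δz = 6.22 mm — 3 equal slices spanning the solid's height, so layer i sits at z = i·h/3 — gives 3 non-empty perimeters. Each is a 8-segment closed polygon; G0 lifts to the layer z and rapids to the start vertex, then G1 traces the edges.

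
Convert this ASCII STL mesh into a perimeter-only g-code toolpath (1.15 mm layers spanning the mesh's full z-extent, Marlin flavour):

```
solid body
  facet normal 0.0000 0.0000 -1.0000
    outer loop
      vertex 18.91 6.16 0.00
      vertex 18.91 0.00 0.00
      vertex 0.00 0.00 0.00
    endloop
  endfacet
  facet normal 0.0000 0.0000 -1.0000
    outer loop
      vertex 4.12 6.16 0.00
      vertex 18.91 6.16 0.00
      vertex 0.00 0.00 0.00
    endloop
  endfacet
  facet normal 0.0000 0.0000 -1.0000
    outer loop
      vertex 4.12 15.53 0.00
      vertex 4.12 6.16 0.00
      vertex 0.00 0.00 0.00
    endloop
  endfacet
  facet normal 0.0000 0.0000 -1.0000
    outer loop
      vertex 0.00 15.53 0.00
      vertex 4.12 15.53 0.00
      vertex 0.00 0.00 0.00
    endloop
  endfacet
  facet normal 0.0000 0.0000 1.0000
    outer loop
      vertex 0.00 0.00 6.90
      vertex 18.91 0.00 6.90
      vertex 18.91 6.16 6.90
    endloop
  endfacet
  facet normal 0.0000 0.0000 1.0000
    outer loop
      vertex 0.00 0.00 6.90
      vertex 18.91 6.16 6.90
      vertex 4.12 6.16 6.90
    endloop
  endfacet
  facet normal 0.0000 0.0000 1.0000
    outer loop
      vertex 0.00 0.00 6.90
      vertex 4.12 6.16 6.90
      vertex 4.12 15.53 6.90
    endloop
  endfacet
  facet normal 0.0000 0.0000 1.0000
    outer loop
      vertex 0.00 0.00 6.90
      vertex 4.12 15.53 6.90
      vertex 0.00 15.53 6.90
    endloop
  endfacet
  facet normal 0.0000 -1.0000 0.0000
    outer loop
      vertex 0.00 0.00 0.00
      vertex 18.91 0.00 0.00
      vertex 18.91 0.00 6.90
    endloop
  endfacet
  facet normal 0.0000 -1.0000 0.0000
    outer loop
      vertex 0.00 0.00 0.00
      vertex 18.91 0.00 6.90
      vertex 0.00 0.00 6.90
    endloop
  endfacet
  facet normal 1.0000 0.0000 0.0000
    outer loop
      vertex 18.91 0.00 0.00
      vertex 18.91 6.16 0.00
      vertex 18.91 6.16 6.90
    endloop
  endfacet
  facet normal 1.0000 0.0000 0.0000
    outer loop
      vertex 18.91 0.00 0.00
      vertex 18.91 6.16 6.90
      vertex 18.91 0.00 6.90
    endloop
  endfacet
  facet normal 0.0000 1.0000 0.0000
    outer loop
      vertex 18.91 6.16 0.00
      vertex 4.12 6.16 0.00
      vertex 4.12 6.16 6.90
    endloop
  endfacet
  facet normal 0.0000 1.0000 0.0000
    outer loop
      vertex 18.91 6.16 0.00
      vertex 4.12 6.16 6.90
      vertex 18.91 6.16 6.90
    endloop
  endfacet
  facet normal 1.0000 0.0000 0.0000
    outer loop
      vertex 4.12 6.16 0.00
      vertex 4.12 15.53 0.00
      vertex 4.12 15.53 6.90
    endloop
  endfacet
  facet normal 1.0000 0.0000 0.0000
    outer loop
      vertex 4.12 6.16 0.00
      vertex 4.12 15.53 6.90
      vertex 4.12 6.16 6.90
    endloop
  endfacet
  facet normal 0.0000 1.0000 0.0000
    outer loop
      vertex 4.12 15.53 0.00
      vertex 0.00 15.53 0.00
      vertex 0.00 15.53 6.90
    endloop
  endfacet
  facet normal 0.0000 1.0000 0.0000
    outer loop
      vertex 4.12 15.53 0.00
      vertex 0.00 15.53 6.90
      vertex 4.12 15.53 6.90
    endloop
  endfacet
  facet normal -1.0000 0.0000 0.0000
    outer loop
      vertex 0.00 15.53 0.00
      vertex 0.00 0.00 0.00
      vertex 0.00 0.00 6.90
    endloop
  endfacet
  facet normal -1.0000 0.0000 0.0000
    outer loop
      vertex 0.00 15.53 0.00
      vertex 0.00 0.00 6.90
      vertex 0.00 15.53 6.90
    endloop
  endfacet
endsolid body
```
; perimeter-only toolpath
G21 ; units = mm
G90 ; absolute positioning
G28 ; home
; layer 1
G0 Z1.15
G0 X0.00 Y0.00
G1 X18.91 Y0.00
G1 X18.91 Y6.16
G1 X4.12 Y6.16
G1 X4.12 Y15.53
G1 X0.00 Y15.53
G1 X0.00 Y0.00
; layer 2
G0 Z2.30
G0 X0.00 Y0.00
G1 X18.91 Y0.00
G1 X18.91 Y6.16
G1 X4.12 Y6.16
G1 X4.12 Y15.53
G1 X0.00 Y15.53
G1 X0.00 Y0.00
; layer 3
G0 Z3.45
G0 X0.00 Y0.00
G1 X18.91 Y0.00
G1 X18.91 Y6.16
G1 X4.12 Y6.16
G1 X4.12 Y15.53
G1 X0.00 Y15.53
G1 X0.00 Y0.00
; layer 4
G0 Z4.60
G0 X0.00 Y0.00
G1 X18.91 Y0.00
G1 X18.91 Y6.16
G1 X4.12 Y6.16
G1 X4.12 Y15.53
G1 X0.00 Y15.53
G1 X0.00 Y0.00
; layer 5
G0 Z5.75
G0 X0.00 Y0.00
G1 X18.91 Y0.00
G1 X18.91 Y6.16
G1 X4.12 Y6.16
G1 X4.12 Y15.53
G1 X0.00 Y15.53
G1 X0.00 Y0.00
; layer 6
G0 Z6.90
G0 X0.00 Y0.00
G1 X18.91 Y0.00
G1 X18.91 Y6.16
G1 X4.12 Y6.16
G1 X4.12 Y15.53
G1 X0.00 Y15.53
G1 X0.00 Y0.00
M2 ; end

The solid is an L-shaped prism: outer 18.9 × 15.5 mm, arm thicknesses ≈ 6.16 mm (horizontal) and 4.12 mm (vertical), extruded 6.9 mm in z. Slicing at Δz = 1.15 mm — 6 equal slices spanning the solid's height, so layer i sits at z = i·h/6 — gives 6 non-empty perimeters. Each is a 6-segment closed polygon; G0 lifts to the layer z and rapids to the start vertex, then G1 traces the edges.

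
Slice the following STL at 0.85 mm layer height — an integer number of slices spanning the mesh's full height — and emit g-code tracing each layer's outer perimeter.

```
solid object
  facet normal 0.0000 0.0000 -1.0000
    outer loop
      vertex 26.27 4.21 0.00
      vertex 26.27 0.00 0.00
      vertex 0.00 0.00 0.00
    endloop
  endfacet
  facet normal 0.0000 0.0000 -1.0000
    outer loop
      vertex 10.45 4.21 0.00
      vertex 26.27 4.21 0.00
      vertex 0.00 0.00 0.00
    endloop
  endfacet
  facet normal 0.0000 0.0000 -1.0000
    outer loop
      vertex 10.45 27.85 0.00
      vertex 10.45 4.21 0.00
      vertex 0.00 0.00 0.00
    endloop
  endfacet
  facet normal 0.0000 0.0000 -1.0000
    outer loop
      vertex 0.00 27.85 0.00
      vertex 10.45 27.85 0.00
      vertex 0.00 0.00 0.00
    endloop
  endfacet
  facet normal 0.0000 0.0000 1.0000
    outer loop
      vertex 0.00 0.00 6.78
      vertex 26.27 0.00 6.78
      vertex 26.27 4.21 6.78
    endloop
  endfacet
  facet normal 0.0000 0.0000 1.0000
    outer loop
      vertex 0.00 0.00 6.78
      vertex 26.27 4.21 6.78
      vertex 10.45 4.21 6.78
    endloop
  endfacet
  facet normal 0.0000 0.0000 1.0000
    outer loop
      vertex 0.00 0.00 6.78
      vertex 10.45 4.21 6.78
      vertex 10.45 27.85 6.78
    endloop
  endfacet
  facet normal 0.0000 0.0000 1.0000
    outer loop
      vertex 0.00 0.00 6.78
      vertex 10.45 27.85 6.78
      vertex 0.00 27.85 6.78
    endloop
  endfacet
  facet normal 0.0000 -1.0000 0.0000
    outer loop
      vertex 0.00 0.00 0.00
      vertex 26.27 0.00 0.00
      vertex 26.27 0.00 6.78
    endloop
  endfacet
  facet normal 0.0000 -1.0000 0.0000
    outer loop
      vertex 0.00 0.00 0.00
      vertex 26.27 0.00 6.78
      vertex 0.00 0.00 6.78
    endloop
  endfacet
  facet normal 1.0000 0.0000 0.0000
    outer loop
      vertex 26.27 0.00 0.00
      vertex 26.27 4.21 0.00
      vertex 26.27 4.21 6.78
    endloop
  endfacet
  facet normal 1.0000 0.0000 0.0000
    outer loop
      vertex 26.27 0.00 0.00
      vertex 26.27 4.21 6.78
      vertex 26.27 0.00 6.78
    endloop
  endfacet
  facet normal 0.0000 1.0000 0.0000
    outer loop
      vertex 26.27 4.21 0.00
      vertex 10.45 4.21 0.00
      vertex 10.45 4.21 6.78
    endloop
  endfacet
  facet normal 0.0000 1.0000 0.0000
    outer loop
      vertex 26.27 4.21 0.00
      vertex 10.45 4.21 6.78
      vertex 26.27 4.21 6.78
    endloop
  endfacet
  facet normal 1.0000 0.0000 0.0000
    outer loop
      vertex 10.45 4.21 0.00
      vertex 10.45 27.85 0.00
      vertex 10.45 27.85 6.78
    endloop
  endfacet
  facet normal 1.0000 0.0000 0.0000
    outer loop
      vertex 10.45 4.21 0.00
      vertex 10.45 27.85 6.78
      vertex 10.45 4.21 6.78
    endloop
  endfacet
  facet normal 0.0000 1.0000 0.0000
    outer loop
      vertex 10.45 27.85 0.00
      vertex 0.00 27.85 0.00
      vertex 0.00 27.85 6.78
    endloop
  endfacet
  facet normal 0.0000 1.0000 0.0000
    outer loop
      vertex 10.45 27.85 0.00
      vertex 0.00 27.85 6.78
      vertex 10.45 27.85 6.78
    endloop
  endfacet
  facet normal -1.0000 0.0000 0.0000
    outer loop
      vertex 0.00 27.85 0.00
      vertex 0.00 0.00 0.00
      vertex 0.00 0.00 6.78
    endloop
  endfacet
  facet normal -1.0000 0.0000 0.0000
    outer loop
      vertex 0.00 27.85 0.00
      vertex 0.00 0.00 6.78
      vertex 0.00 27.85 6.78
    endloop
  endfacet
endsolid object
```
; perimeter-only toolpath
G21 ; units = mm
G90 ; absolute positioning
G28 ; home
; layer 1
G0 Z0.85
G0 X0.00 Y0.00
G1 X26.27 Y0.00
G1 X26.27 Y4.21
G1 X10.45 Y4.21
G1 X10.45 Y27.85
G1 X0.00 Y27.85
G1 X0.00 Y0.00
; layer 2
G0 Z1.70
G0 X0.00 Y0.00
G1 X26.27 Y0.00
G1 X26.27 Y4.21
G1 X10.45 Y4.21
G1 X10.45 Y27.85
G1 X0.00 Y27.85
G1 X0.00 Y0.00
; layer 3
G0 Z2.54
G0 X0.00 Y0.00
G1 X26.27 Y0.00
G1 X26.27 Y4.21
G1 X10.45 Y4.21
G1 X10.45 Y27.85
G1 X0.00 Y27.85
G1 X0.00 Y0.00
; layer 4
G0 Z3.39
G0 X0.00 Y0.00
G1 X26.27 Y0.00
G1 X26.27 Y4.21
G1 X10.45 Y4.21
G1 X10.45 Y27.85
G1 X0.00 Y27.85
G1 X0.00 Y0.00
; layer 5
G0 Z4.24
G0 X0.00 Y0.00
G1 X26.27 Y0.00
G1 X26.27 Y4.21
G1 X10.45 Y4.21
G1 X10.45 Y27.85
G1 X0.00 Y27.85
G1 X0.00 Y0.00
; layer 6
G0 Z5.08
G0 X0.00 Y0.00
G1 X26.27 Y0.00
G1 X26.27 Y4.21
G1 X10.45 Y4.21
G1 X10.45 Y27.85
G1 X0.00 Y27.85
G1 X0.00 Y0.00
; layer 7
G0 Z5.93
G0 X0.00 Y0.00
G1 X26.27 Y0.00
G1 X26.27 Y4.21
G1 X10.45 Y4.21
G1 X10.45 Y27.85
G1 X0.00 Y27.85
G1 X0.00 Y0.00
; layer 8
G0 Z6.78
G0 X0.00 Y0.00
G1 X26.27 Y0.00
G1 X26.27 Y4.21
G1 X10.45 Y4.21
G1 X10.45 Y27.85
G1 X0.00 Y27.85
G1 X0.00 Y0.00
M2 ; end

The solid is an L-shaped prism: outer 26.3 × 27.9 mm, arm thicknesses ≈ 4.21 mm (horizontal) and 10.4 mm (vertical), extruded 6.78 mm in z. Slicing at Δz = 0.85 mm — 8 equal slices spanning the solid's height, so layer i sits at z = i·h/8 — gives 8 non-empty perimeters. Each is a 6-segment closed polygon; G0 lifts to the layer z and rapids to the start vertex, then G1 traces the edges.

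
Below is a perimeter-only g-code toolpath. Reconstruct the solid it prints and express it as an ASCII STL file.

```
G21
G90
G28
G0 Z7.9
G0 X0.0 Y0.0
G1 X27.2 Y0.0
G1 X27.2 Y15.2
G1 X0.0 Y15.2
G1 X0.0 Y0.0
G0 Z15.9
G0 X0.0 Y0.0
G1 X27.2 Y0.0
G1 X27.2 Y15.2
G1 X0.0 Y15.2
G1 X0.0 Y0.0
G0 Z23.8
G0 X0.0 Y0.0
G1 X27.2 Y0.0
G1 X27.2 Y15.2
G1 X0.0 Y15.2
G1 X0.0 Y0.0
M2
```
solid part
  facet normal 0.0000 0.0000 -1.0000
    outer loop
      vertex 27.2 15.2 0.0
      vertex 27.2 0.0 0.0
      vertex 0.0 0.0 0.0
    endloop
  endfacet
  facet normal 0.0000 0.0000 -1.0000
    outer loop
      vertex 0.0 15.2 0.0
      vertex 27.2 15.2 0.0
      vertex 0.0 0.0 0.0
    endloop
  endfacet
  facet normal 0.0000 0.0000 1.0000
    outer loop
      vertex 0.0 0.0 23.8
      vertex 27.2 0.0 23.8
      vertex 27.2 15.2 23.8
    endloop
  endfacet
  facet normal 0.0000 0.0000 1.0000
    outer loop
      vertex 0.0 0.0 23.8
      vertex 27.2 15.2 23.8
      vertex 0.0 15.2 23.8
    endloop
  endfacet
  facet normal 0.0000 -1.0000 0.0000
    outer loop
      vertex 0.0 0.0 0.0
      vertex 27.2 0.0 0.0
      vertex 27.2 0.0 23.8
    endloop
  endfacet
  facet normal 0.0000 -1.0000 0.0000
    outer loop
      vertex 0.0 0.0 0.0
      vertex 27.2 0.0 23.8
      vertex 0.0 0.0 23.8
    endloop
  endfacet
  facet normal 0.0000 1.0000 0.0000
    outer loop
      vertex 27.2 15.2 23.8
      vertex 27.2 15.2 0.0
      vertex 0.0 15.2 0.0
    endloop
  endfacet
  facet normal 0.0000 1.0000 0.0000
    outer loop
      vertex 0.0 15.2 23.8
      vertex 27.2 15.2 23.8
      vertex 0.0 15.2 0.0
    endloop
  endfacet
  facet normal -1.0000 0.0000 0.0000
    outer loop
      vertex 0.0 15.2 23.8
      vertex 0.0 15.2 0.0
      vertex 0.0 0.0 0.0
    endloop
  endfacet
  facet normal -1.0000 0.0000 0.0000
    outer loop
      vertex 0.0 0.0 23.8
      vertex 0.0 15.2 23.8
      vertex 0.0 0.0 0.0
    endloop
  endfacet
  facet normal 1.0000 0.0000 0.0000
    outer loop
      vertex 27.2 0.0 0.0
      vertex 27.2 15.2 0.0
      vertex 27.2 15.2 23.8
    endloop
  endfacet
  facet normal 1.0000 0.0000 0.0000
    outer loop
      vertex 27.2 0.0 0.0
      vertex 27.2 15.2 23.8
      vertex 27.2 0.0 23.8
    endloop
  endfacet
endsolid part

The G0 Z moves step by Δz≈7.9 mm. Every layer's G1 loop is the same polygon, so the solid is a straight extrusion of it from z=0 to z≈23.8. Closing with flat bottom and top caps and triangulating gives 12 facets — a rectangular box, roughly 27.2 × 15.2 mm footprint and 23.8 mm tall.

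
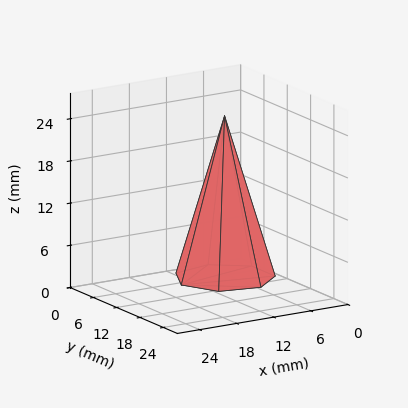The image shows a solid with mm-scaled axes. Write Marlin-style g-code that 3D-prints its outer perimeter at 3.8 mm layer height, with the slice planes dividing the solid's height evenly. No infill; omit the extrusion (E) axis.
Reading the render: the shape is a regular 7-sided pyramid, base circumscribed radius ≈ 7 mm, apex at z ≈ 23 mm (dimensions read to the nearest mm from the axis ticks). For the g-code, the solid's height is divided into equal slices at the stated Δz and each level perimeter traced with G1 moves after a G0 lift.

; perimeter-only toolpath
G21 ; units = mm
G90 ; absolute positioning
G28 ; home
; layer 1
G0 Z3.8
G0 X12.8 Y7.0
G1 X10.7 Y11.6
G1 X5.7 Y12.7
G1 X1.8 Y9.5
G1 X1.8 Y4.5
G1 X5.7 Y1.3
G1 X10.7 Y2.4
G1 X12.8 Y7.0
; layer 2
G0 Z7.7
G0 X11.7 Y7.0
G1 X9.9 Y10.7
G1 X5.9 Y11.5
G1 X2.8 Y9.0
G1 X2.8 Y5.0
G1 X5.9 Y2.5
G1 X9.9 Y3.3
G1 X11.7 Y7.0
; layer 3
G0 Z11.5
G0 X10.5 Y7.0
G1 X9.2 Y9.8
G1 X6.2 Y10.4
G1 X3.9 Y8.5
G1 X3.9 Y5.5
G1 X6.2 Y3.6
G1 X9.2 Y4.2
G1 X10.5 Y7.0
; layer 4
G0 Z15.3
G0 X9.3 Y7.0
G1 X8.5 Y8.8
G1 X6.5 Y9.3
G1 X4.9 Y8.0
G1 X4.9 Y6.0
G1 X6.5 Y4.7
G1 X8.5 Y5.2
G1 X9.3 Y7.0
; layer 5
G0 Z19.2
G0 X8.2 Y7.0
G1 X7.7 Y7.9
G1 X6.7 Y8.1
G1 X6.0 Y7.5
G1 X6.0 Y6.5
G1 X6.7 Y5.9
G1 X7.7 Y6.1
G1 X8.2 Y7.0
M2 ; end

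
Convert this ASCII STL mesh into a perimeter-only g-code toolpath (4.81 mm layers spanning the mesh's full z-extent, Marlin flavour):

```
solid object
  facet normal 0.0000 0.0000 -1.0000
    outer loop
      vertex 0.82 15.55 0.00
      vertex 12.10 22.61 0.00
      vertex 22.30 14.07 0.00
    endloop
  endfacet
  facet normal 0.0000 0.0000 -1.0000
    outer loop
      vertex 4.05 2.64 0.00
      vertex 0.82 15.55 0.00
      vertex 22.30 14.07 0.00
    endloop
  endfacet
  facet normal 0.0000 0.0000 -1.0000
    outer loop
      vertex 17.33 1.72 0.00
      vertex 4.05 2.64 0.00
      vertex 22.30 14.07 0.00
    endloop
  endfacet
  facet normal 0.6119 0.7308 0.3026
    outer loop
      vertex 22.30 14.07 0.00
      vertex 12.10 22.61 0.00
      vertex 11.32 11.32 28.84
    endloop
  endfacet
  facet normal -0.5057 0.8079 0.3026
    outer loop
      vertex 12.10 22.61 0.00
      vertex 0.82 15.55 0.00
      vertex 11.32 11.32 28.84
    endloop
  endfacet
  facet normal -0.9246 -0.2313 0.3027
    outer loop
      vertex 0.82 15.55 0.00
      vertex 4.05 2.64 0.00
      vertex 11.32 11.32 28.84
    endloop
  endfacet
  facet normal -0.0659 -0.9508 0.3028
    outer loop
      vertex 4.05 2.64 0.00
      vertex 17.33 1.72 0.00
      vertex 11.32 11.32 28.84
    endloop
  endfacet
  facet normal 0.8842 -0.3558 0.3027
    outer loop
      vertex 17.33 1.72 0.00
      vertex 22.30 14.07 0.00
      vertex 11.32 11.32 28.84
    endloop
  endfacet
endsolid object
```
; perimeter-only toolpath
G21 ; units = mm
G90 ; absolute positioning
G28 ; home
; layer 1
G0 Z4.81
G0 X20.47 Y13.61
G1 X11.97 Y20.73
G1 X2.57 Y14.85
G1 X5.26 Y4.09
G1 X16.33 Y3.32
G1 X20.47 Y13.61
; layer 2
G0 Z9.61
G0 X18.64 Y13.15
G1 X11.84 Y18.85
G1 X4.32 Y14.14
G1 X6.47 Y5.53
G1 X15.33 Y4.92
G1 X18.64 Y13.15
; layer 3
G0 Z14.42
G0 X16.81 Y12.70
G1 X11.71 Y16.96
G1 X6.07 Y13.44
G1 X7.69 Y6.98
G1 X14.32 Y6.52
G1 X16.81 Y12.70
; layer 4
G0 Z19.23
G0 X14.98 Y12.24
G1 X11.58 Y15.08
G1 X7.82 Y12.73
G1 X8.90 Y8.43
G1 X13.32 Y8.12
G1 X14.98 Y12.24
; layer 5
G0 Z24.03
G0 X13.15 Y11.78
G1 X11.45 Y13.20
G1 X9.57 Y12.03
G1 X10.11 Y9.87
G1 X12.32 Y9.72
G1 X13.15 Y11.78
M2 ; end

The solid is a regular 5-sided pyramid, base circumscribed radius ≈ 11.3 mm, apex at z ≈ 28.8 mm. Slicing at Δz = 4.81 mm — 6 equal slices spanning the solid's height, so layer i sits at z = i·h/6 — gives 5 non-empty perimeters. Each is a 5-segment closed polygon; G0 lifts to the layer z and rapids to the start vertex, then G1 traces the edges. The cross-section shrinks linearly with z (the slice at the apex is degenerate and omitted).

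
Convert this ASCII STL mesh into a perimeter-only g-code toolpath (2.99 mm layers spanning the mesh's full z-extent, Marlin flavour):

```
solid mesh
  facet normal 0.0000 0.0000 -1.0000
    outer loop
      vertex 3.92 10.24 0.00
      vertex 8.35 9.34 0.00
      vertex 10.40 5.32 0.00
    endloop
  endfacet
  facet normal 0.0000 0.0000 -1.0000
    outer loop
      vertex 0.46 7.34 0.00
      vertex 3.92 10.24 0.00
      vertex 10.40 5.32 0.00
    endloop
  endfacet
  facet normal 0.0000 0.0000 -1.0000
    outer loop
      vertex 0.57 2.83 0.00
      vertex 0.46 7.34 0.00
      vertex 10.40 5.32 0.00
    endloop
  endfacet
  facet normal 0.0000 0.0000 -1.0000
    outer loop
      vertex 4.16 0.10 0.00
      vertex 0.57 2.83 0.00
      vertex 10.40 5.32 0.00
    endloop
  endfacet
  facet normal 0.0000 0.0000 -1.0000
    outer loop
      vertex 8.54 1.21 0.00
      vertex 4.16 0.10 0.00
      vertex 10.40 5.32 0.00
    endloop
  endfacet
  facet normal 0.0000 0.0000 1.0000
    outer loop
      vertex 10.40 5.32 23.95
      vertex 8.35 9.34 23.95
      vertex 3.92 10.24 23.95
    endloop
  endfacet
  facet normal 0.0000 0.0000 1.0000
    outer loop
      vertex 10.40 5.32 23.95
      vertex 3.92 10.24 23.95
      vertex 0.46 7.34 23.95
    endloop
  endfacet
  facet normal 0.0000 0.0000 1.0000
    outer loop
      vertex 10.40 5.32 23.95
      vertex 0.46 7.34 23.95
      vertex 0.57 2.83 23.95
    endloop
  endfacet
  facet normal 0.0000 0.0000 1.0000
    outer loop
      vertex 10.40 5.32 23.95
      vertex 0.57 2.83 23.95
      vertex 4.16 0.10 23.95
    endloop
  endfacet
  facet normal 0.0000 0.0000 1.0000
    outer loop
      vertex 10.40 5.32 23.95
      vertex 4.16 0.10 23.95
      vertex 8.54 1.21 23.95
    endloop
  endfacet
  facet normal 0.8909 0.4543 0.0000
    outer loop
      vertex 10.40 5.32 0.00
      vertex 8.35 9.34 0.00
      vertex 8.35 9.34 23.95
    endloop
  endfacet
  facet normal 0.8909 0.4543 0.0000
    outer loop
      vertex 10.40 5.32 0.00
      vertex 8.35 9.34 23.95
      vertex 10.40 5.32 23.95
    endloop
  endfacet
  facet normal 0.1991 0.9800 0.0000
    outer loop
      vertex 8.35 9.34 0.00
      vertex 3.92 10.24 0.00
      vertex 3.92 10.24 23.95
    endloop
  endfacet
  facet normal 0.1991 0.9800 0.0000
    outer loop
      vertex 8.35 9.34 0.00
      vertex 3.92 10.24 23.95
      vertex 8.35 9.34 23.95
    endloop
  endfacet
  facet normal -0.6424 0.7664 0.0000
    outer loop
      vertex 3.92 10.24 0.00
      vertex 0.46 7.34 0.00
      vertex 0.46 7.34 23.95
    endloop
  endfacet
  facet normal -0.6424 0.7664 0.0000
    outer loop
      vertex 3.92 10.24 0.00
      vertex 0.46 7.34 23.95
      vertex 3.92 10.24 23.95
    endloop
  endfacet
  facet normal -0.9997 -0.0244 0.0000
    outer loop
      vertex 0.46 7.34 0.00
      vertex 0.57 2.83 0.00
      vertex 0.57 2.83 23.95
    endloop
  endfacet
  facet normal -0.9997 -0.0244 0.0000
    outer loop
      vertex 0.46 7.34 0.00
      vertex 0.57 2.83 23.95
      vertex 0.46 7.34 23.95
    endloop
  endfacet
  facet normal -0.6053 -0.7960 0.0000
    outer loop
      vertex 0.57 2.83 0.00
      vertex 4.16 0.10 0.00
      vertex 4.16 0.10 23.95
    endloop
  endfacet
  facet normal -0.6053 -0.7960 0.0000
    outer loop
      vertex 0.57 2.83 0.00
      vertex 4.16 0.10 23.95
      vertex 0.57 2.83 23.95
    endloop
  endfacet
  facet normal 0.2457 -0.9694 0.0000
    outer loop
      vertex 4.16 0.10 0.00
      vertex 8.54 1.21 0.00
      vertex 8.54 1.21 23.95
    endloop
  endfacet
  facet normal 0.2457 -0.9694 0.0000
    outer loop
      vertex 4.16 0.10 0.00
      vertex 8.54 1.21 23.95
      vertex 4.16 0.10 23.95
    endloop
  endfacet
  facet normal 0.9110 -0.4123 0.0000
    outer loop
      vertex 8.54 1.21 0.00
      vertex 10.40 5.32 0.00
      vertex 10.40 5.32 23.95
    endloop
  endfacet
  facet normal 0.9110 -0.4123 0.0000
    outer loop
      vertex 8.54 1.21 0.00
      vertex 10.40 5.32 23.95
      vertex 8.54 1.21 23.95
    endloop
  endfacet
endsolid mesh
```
; perimeter-only toolpath
G21 ; units = mm
G90 ; absolute positioning
G28 ; home
; layer 1
G0 Z2.99
G0 X10.40 Y5.32
G1 X8.35 Y9.34
G1 X3.92 Y10.24
G1 X0.46 Y7.34
G1 X0.57 Y2.83
G1 X4.16 Y0.10
G1 X8.54 Y1.21
G1 X10.40 Y5.32
; layer 2
G0 Z5.99
G0 X10.40 Y5.32
G1 X8.35 Y9.34
G1 X3.92 Y10.24
G1 X0.46 Y7.34
G1 X0.57 Y2.83
G1 X4.16 Y0.10
G1 X8.54 Y1.21
G1 X10.40 Y5.32
; layer 3
G0 Z8.98
G0 X10.40 Y5.32
G1 X8.35 Y9.34
G1 X3.92 Y10.24
G1 X0.46 Y7.34
G1 X0.57 Y2.83
G1 X4.16 Y0.10
G1 X8.54 Y1.21
G1 X10.40 Y5.32
; layer 4
G0 Z11.97
G0 X10.40 Y5.32
G1 X8.35 Y9.34
G1 X3.92 Y10.24
G1 X0.46 Y7.34
G1 X0.57 Y2.83
G1 X4.16 Y0.10
G1 X8.54 Y1.21
G1 X10.40 Y5.32
; layer 5
G0 Z14.97
G0 X10.40 Y5.32
G1 X8.35 Y9.34
G1 X3.92 Y10.24
G1 X0.46 Y7.34
G1 X0.57 Y2.83
G1 X4.16 Y0.10
G1 X8.54 Y1.21
G1 X10.40 Y5.32
; layer 6
G0 Z17.96
G0 X10.40 Y5.32
G1 X8.35 Y9.34
G1 X3.92 Y10.24
G1 X0.46 Y7.34
G1 X0.57 Y2.83
G1 X4.16 Y0.10
G1 X8.54 Y1.21
G1 X10.40 Y5.32
; layer 7
G0 Z20.96
G0 X10.40 Y5.32
G1 X8.35 Y9.34
G1 X3.92 Y10.24
G1 X0.46 Y7.34
G1 X0.57 Y2.83
G1 X4.16 Y0.10
G1 X8.54 Y1.21
G1 X10.40 Y5.32
; layer 8
G0 Z23.95
G0 X10.40 Y5.32
G1 X8.35 Y9.34
G1 X3.92 Y10.24
G1 X0.46 Y7.34
G1 X0.57 Y2.83
G1 X4.16 Y0.10
G1 X8.54 Y1.21
G1 X10.40 Y5.32
M2 ; end

The solid is a regular 7-sided prism (a cylinder approximated with 7 flat sides), circumscribed radius ≈ 5.2 mm, height ≈ 23.9 mm. Slicing at Δz = 2.99 mm — 8 equal slices spanning the solid's height, so layer i sits at z = i·h/8 — gives 8 non-empty perimeters. Each is a 7-segment closed polygon; G0 lifts to the layer z and rapids to the start vertex, then G1 traces the edges.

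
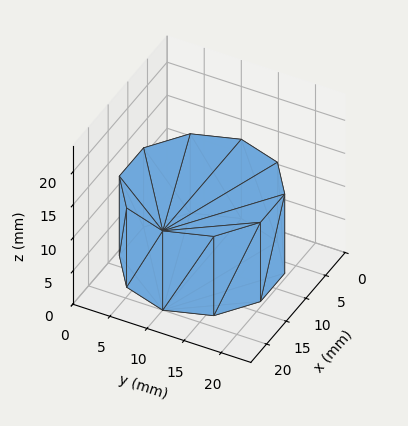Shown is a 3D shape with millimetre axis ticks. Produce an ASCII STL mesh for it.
Reading the render: the shape is a regular 10-sided prism (a cylinder approximated with 10 flat sides), circumscribed radius ≈ 10 mm, height ≈ 12 mm (dimensions read to the nearest mm from the axis ticks). For the STL, each face is triangulated and given an outward normal.

solid part
  facet normal 0.0000 0.0000 -1.0000
    outer loop
      vertex 13.090 19.511 0.000
      vertex 18.090 15.878 0.000
      vertex 20.000 10.000 0.000
    endloop
  endfacet
  facet normal 0.0000 0.0000 -1.0000
    outer loop
      vertex 6.910 19.511 0.000
      vertex 13.090 19.511 0.000
      vertex 20.000 10.000 0.000
    endloop
  endfacet
  facet normal 0.0000 0.0000 -1.0000
    outer loop
      vertex 1.910 15.878 0.000
      vertex 6.910 19.511 0.000
      vertex 20.000 10.000 0.000
    endloop
  endfacet
  facet normal 0.0000 0.0000 -1.0000
    outer loop
      vertex 0.000 10.000 0.000
      vertex 1.910 15.878 0.000
      vertex 20.000 10.000 0.000
    endloop
  endfacet
  facet normal 0.0000 0.0000 -1.0000
    outer loop
      vertex 1.910 4.122 0.000
      vertex 0.000 10.000 0.000
      vertex 20.000 10.000 0.000
    endloop
  endfacet
  facet normal 0.0000 0.0000 -1.0000
    outer loop
      vertex 6.910 0.489 0.000
      vertex 1.910 4.122 0.000
      vertex 20.000 10.000 0.000
    endloop
  endfacet
  facet normal 0.0000 0.0000 -1.0000
    outer loop
      vertex 13.090 0.489 0.000
      vertex 6.910 0.489 0.000
      vertex 20.000 10.000 0.000
    endloop
  endfacet
  facet normal 0.0000 0.0000 -1.0000
    outer loop
      vertex 18.090 4.122 0.000
      vertex 13.090 0.489 0.000
      vertex 20.000 10.000 0.000
    endloop
  endfacet
  facet normal 0.0000 0.0000 1.0000
    outer loop
      vertex 20.000 10.000 12.000
      vertex 18.090 15.878 12.000
      vertex 13.090 19.511 12.000
    endloop
  endfacet
  facet normal 0.0000 0.0000 1.0000
    outer loop
      vertex 20.000 10.000 12.000
      vertex 13.090 19.511 12.000
      vertex 6.910 19.511 12.000
    endloop
  endfacet
  facet normal 0.0000 0.0000 1.0000
    outer loop
      vertex 20.000 10.000 12.000
      vertex 6.910 19.511 12.000
      vertex 1.910 15.878 12.000
    endloop
  endfacet
  facet normal 0.0000 0.0000 1.0000
    outer loop
      vertex 20.000 10.000 12.000
      vertex 1.910 15.878 12.000
      vertex 0.000 10.000 12.000
    endloop
  endfacet
  facet normal 0.0000 0.0000 1.0000
    outer loop
      vertex 20.000 10.000 12.000
      vertex 0.000 10.000 12.000
      vertex 1.910 4.122 12.000
    endloop
  endfacet
  facet normal 0.0000 0.0000 1.0000
    outer loop
      vertex 20.000 10.000 12.000
      vertex 1.910 4.122 12.000
      vertex 6.910 0.489 12.000
    endloop
  endfacet
  facet normal 0.0000 0.0000 1.0000
    outer loop
      vertex 20.000 10.000 12.000
      vertex 6.910 0.489 12.000
      vertex 13.090 0.489 12.000
    endloop
  endfacet
  facet normal 0.0000 0.0000 1.0000
    outer loop
      vertex 20.000 10.000 12.000
      vertex 13.090 0.489 12.000
      vertex 18.090 4.122 12.000
    endloop
  endfacet
  facet normal 0.9511 0.3090 0.0000
    outer loop
      vertex 20.000 10.000 0.000
      vertex 18.090 15.878 0.000
      vertex 18.090 15.878 12.000
    endloop
  endfacet
  facet normal 0.9511 0.3090 0.0000
    outer loop
      vertex 20.000 10.000 0.000
      vertex 18.090 15.878 12.000
      vertex 20.000 10.000 12.000
    endloop
  endfacet
  facet normal 0.5878 0.8090 0.0000
    outer loop
      vertex 18.090 15.878 0.000
      vertex 13.090 19.511 0.000
      vertex 13.090 19.511 12.000
    endloop
  endfacet
  facet normal 0.5878 0.8090 0.0000
    outer loop
      vertex 18.090 15.878 0.000
      vertex 13.090 19.511 12.000
      vertex 18.090 15.878 12.000
    endloop
  endfacet
  facet normal 0.0000 1.0000 0.0000
    outer loop
      vertex 13.090 19.511 0.000
      vertex 6.910 19.511 0.000
      vertex 6.910 19.511 12.000
    endloop
  endfacet
  facet normal 0.0000 1.0000 0.0000
    outer loop
      vertex 13.090 19.511 0.000
      vertex 6.910 19.511 12.000
      vertex 13.090 19.511 12.000
    endloop
  endfacet
  facet normal -0.5878 0.8090 0.0000
    outer loop
      vertex 6.910 19.511 0.000
      vertex 1.910 15.878 0.000
      vertex 1.910 15.878 12.000
    endloop
  endfacet
  facet normal -0.5878 0.8090 0.0000
    outer loop
      vertex 6.910 19.511 0.000
      vertex 1.910 15.878 12.000
      vertex 6.910 19.511 12.000
    endloop
  endfacet
  facet normal -0.9511 0.3090 0.0000
    outer loop
      vertex 1.910 15.878 0.000
      vertex 0.000 10.000 0.000
      vertex 0.000 10.000 12.000
    endloop
  endfacet
  facet normal -0.9511 0.3090 0.0000
    outer loop
      vertex 1.910 15.878 0.000
      vertex 0.000 10.000 12.000
      vertex 1.910 15.878 12.000
    endloop
  endfacet
  facet normal -0.9511 -0.3090 0.0000
    outer loop
      vertex 0.000 10.000 0.000
      vertex 1.910 4.122 0.000
      vertex 1.910 4.122 12.000
    endloop
  endfacet
  facet normal -0.9511 -0.3090 0.0000
    outer loop
      vertex 0.000 10.000 0.000
      vertex 1.910 4.122 12.000
      vertex 0.000 10.000 12.000
    endloop
  endfacet
  facet normal -0.5878 -0.8090 0.0000
    outer loop
      vertex 1.910 4.122 0.000
      vertex 6.910 0.489 0.000
      vertex 6.910 0.489 12.000
    endloop
  endfacet
  facet normal -0.5878 -0.8090 0.0000
    outer loop
      vertex 1.910 4.122 0.000
      vertex 6.910 0.489 12.000
      vertex 1.910 4.122 12.000
    endloop
  endfacet
  facet normal 0.0000 -1.0000 0.0000
    outer loop
      vertex 6.910 0.489 0.000
      vertex 13.090 0.489 0.000
      vertex 13.090 0.489 12.000
    endloop
  endfacet
  facet normal 0.0000 -1.0000 0.0000
    outer loop
      vertex 6.910 0.489 0.000
      vertex 13.090 0.489 12.000
      vertex 6.910 0.489 12.000
    endloop
  endfacet
  facet normal 0.5878 -0.8090 0.0000
    outer loop
      vertex 13.090 0.489 0.000
      vertex 18.090 4.122 0.000
      vertex 18.090 4.122 12.000
    endloop
  endfacet
  facet normal 0.5878 -0.8090 0.0000
    outer loop
      vertex 13.090 0.489 0.000
      vertex 18.090 4.122 12.000
      vertex 13.090 0.489 12.000
    endloop
  endfacet
  facet normal 0.9511 -0.3090 0.0000
    outer loop
      vertex 18.090 4.122 0.000
      vertex 20.000 10.000 0.000
      vertex 20.000 10.000 12.000
    endloop
  endfacet
  facet normal 0.9511 -0.3090 0.0000
    outer loop
      vertex 18.090 4.122 0.000
      vertex 20.000 10.000 12.000
      vertex 18.090 4.122 12.000
    endloop
  endfacet
endsolid part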